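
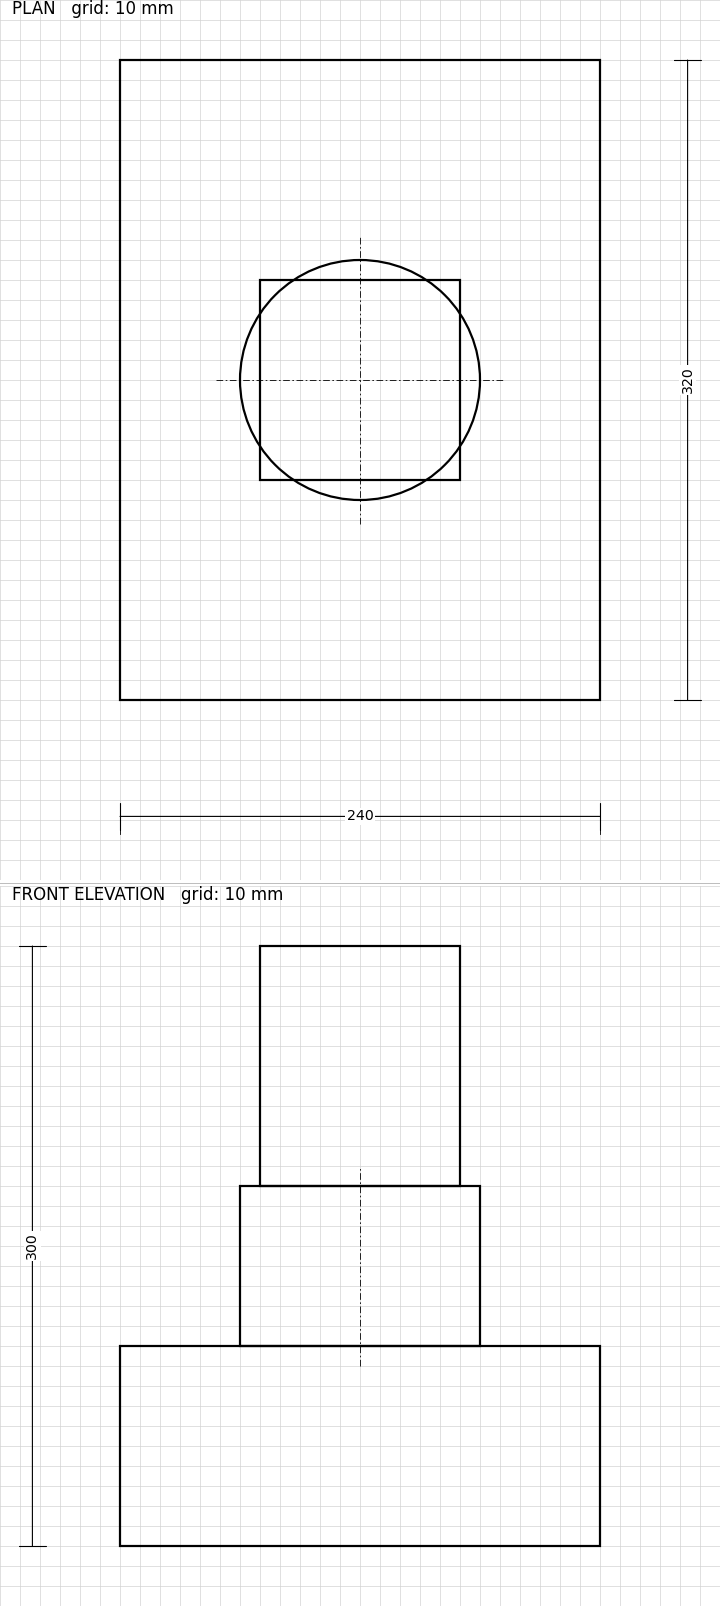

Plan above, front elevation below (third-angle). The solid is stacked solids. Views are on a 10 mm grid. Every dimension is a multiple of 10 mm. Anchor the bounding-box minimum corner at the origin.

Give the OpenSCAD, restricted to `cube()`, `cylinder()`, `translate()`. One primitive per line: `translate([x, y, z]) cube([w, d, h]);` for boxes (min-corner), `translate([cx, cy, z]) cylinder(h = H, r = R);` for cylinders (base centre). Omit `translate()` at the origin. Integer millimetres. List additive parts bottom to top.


cube([240, 320, 100]);
translate([120, 160, 100]) cylinder(h = 80, r = 60);
translate([70, 110, 180]) cube([100, 100, 120]);


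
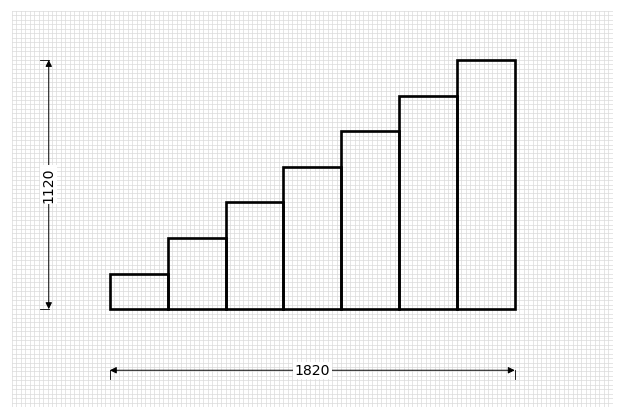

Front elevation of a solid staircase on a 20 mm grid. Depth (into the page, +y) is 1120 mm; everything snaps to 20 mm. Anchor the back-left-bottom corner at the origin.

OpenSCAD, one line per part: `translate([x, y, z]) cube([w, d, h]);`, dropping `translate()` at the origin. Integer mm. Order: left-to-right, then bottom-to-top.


cube([260, 1120, 160]);
translate([260, 0, 0]) cube([260, 1120, 320]);
translate([520, 0, 0]) cube([260, 1120, 480]);
translate([780, 0, 0]) cube([260, 1120, 640]);
translate([1040, 0, 0]) cube([260, 1120, 800]);
translate([1300, 0, 0]) cube([260, 1120, 960]);
translate([1560, 0, 0]) cube([260, 1120, 1120]);


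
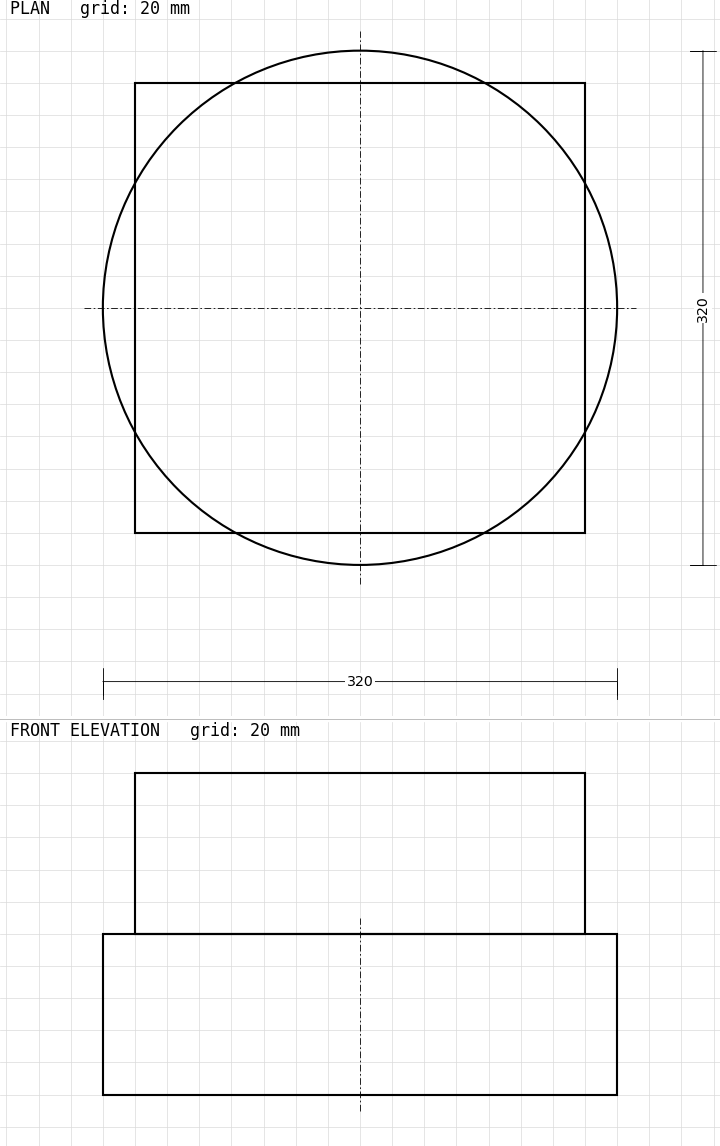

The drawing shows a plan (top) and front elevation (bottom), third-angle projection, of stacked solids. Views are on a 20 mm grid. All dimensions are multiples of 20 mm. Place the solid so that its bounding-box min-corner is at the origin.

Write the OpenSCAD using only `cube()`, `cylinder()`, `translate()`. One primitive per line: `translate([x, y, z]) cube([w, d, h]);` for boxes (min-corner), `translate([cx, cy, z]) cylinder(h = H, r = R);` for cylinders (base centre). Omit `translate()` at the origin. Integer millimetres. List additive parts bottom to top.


translate([160, 160, 0]) cylinder(h = 100, r = 160);
translate([20, 20, 100]) cube([280, 280, 100]);


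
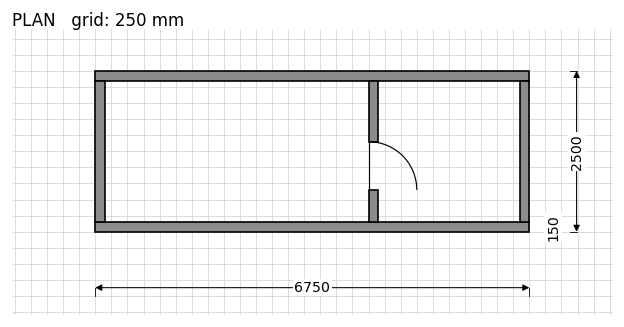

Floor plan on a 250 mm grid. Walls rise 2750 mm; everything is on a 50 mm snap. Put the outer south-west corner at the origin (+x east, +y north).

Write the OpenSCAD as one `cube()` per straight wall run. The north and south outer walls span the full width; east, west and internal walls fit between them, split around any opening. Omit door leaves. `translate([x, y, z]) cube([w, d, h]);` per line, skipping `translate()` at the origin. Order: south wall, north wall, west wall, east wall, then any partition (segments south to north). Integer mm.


cube([6750, 150, 2750]);
translate([0, 2350, 0]) cube([6750, 150, 2750]);
translate([0, 150, 0]) cube([150, 2200, 2750]);
translate([6600, 150, 0]) cube([150, 2200, 2750]);
translate([4250, 150, 0]) cube([150, 500, 2750]);
translate([4250, 1400, 0]) cube([150, 950, 2750]);


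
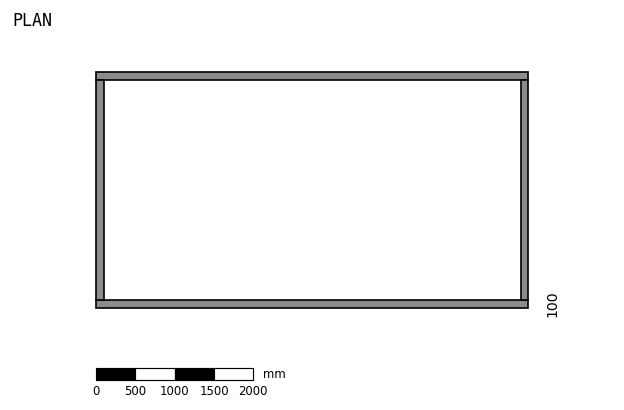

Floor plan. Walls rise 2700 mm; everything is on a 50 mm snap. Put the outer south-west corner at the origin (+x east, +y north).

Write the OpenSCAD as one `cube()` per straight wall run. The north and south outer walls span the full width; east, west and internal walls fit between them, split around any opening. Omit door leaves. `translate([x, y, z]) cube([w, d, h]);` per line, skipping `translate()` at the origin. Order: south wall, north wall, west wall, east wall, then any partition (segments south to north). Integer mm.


cube([5500, 100, 2700]);
translate([0, 2900, 0]) cube([5500, 100, 2700]);
translate([0, 100, 0]) cube([100, 2800, 2700]);
translate([5400, 100, 0]) cube([100, 2800, 2700]);


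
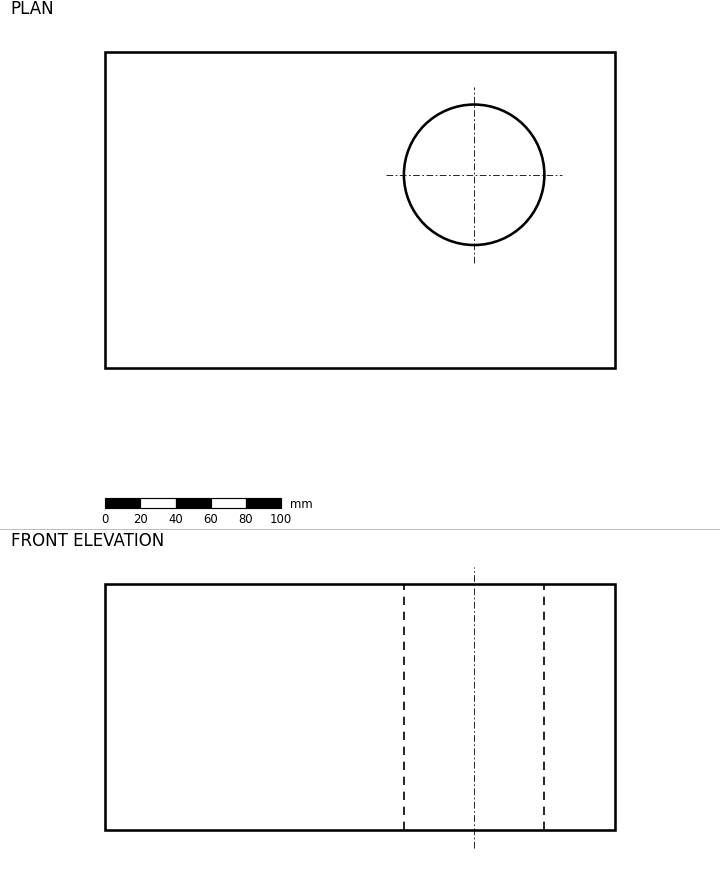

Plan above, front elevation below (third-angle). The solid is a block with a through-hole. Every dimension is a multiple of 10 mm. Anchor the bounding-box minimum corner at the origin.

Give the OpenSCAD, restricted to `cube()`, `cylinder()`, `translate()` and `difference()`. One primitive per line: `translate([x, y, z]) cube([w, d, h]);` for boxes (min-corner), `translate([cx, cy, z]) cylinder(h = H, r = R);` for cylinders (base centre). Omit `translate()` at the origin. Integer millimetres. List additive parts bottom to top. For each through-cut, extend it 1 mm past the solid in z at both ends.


difference() {
  cube([290, 180, 140]);
  translate([210, 110, -1]) cylinder(h = 142, r = 40);
}


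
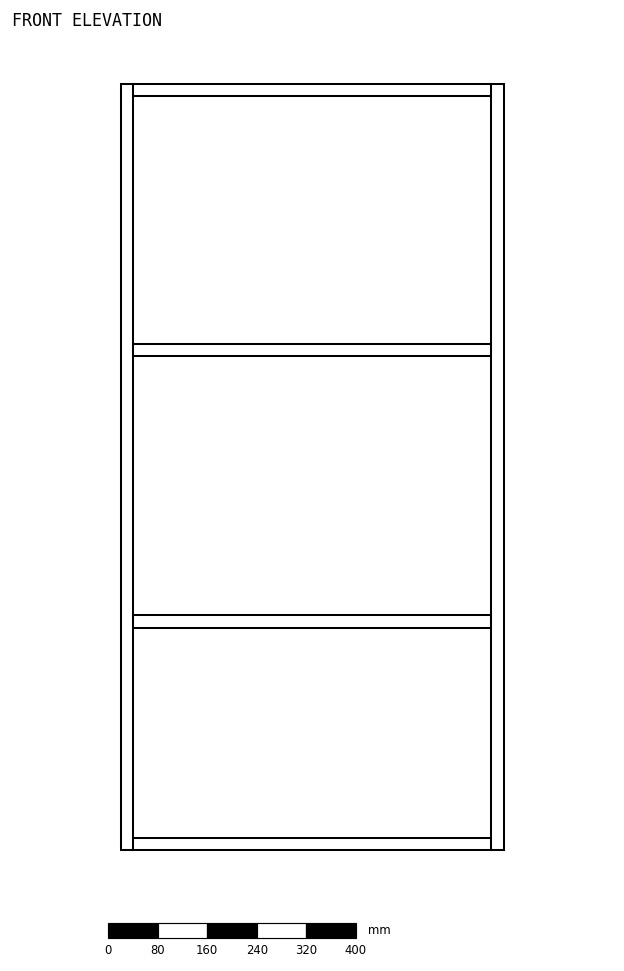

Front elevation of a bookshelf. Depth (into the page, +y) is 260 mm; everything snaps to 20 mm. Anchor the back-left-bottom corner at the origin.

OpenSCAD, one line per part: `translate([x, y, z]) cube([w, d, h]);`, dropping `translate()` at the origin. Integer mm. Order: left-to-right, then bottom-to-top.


cube([20, 260, 1240]);
translate([20, 0, 0]) cube([580, 260, 20]);
translate([20, 0, 360]) cube([580, 260, 20]);
translate([20, 0, 800]) cube([580, 260, 20]);
translate([20, 0, 1220]) cube([580, 260, 20]);
translate([600, 0, 0]) cube([20, 260, 1240]);


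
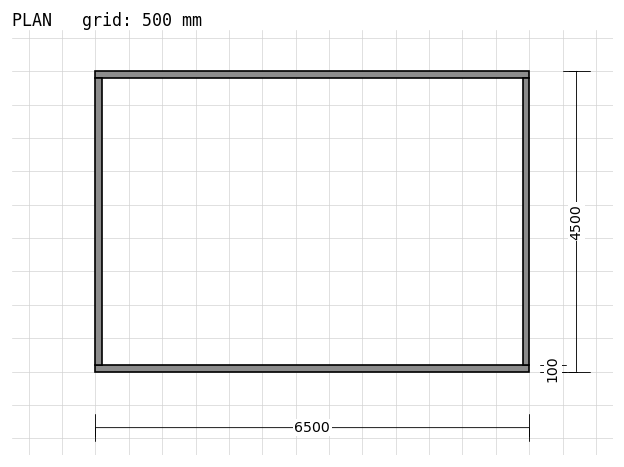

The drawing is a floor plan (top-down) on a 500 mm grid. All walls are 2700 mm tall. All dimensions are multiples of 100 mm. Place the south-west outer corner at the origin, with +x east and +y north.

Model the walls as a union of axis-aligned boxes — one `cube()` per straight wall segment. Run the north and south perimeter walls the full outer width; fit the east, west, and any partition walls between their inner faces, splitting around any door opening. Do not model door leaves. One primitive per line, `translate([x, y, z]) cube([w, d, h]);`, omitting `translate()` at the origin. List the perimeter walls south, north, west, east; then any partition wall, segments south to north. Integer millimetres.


cube([6500, 100, 2700]);
translate([0, 4400, 0]) cube([6500, 100, 2700]);
translate([0, 100, 0]) cube([100, 4300, 2700]);
translate([6400, 100, 0]) cube([100, 4300, 2700]);


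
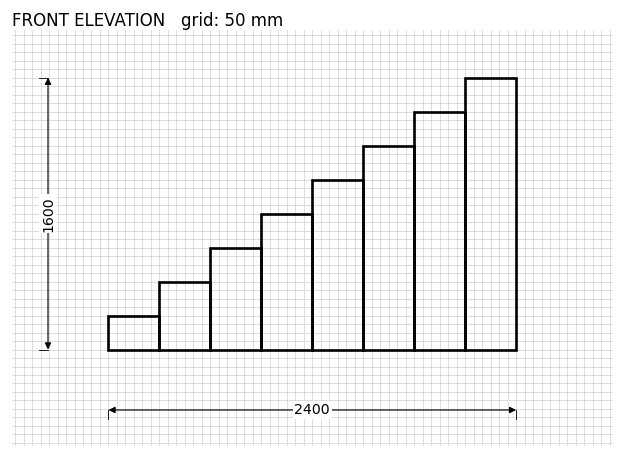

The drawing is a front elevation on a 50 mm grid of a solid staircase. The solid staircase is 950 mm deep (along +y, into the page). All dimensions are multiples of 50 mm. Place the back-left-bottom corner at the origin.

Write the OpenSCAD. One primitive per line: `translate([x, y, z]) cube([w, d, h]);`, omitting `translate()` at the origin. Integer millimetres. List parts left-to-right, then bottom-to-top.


cube([300, 950, 200]);
translate([300, 0, 0]) cube([300, 950, 400]);
translate([600, 0, 0]) cube([300, 950, 600]);
translate([900, 0, 0]) cube([300, 950, 800]);
translate([1200, 0, 0]) cube([300, 950, 1000]);
translate([1500, 0, 0]) cube([300, 950, 1200]);
translate([1800, 0, 0]) cube([300, 950, 1400]);
translate([2100, 0, 0]) cube([300, 950, 1600]);


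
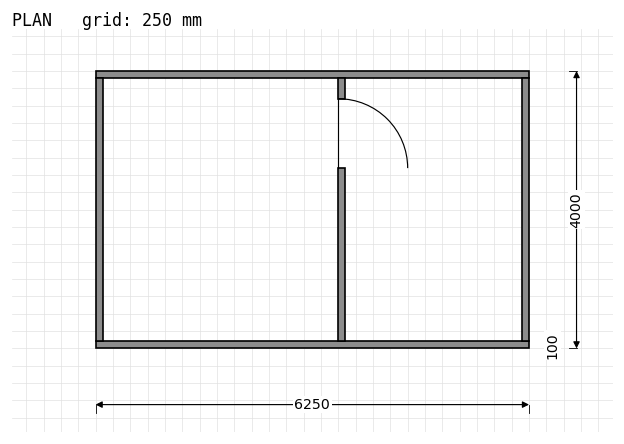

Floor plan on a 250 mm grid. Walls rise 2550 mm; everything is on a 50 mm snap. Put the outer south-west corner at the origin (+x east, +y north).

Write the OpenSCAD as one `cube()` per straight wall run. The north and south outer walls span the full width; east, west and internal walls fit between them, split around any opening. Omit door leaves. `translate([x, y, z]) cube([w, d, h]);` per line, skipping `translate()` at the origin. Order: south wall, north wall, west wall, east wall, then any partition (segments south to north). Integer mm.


cube([6250, 100, 2550]);
translate([0, 3900, 0]) cube([6250, 100, 2550]);
translate([0, 100, 0]) cube([100, 3800, 2550]);
translate([6150, 100, 0]) cube([100, 3800, 2550]);
translate([3500, 100, 0]) cube([100, 2500, 2550]);
translate([3500, 3600, 0]) cube([100, 300, 2550]);


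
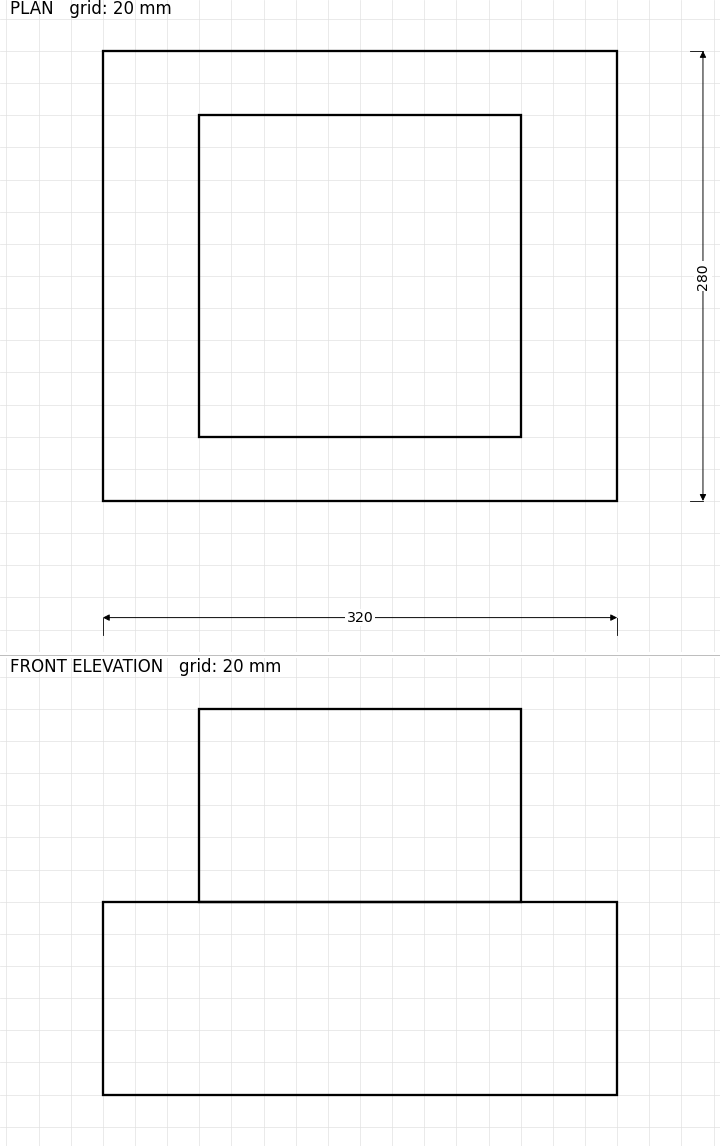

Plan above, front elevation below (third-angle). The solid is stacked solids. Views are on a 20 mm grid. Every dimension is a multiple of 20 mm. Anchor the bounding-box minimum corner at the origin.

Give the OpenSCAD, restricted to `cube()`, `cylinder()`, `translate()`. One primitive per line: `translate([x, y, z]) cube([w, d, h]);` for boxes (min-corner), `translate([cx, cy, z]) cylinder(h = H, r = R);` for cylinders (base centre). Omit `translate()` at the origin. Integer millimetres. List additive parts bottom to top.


cube([320, 280, 120]);
translate([60, 40, 120]) cube([200, 200, 120]);


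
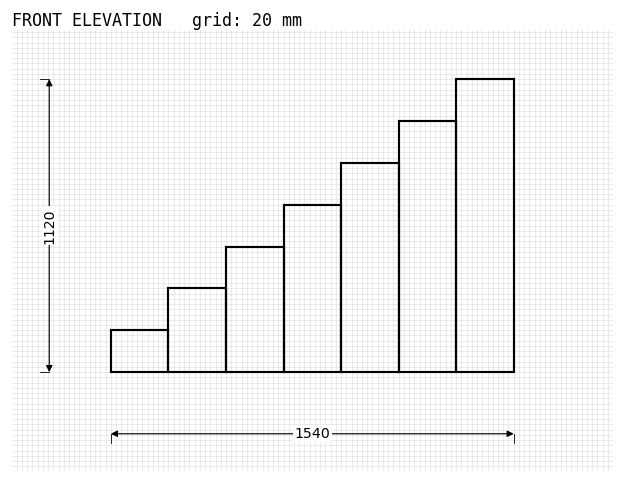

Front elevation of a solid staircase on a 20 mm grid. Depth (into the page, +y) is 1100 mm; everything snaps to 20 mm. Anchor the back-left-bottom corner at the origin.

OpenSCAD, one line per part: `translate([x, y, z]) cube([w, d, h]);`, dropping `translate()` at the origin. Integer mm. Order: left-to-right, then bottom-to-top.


cube([220, 1100, 160]);
translate([220, 0, 0]) cube([220, 1100, 320]);
translate([440, 0, 0]) cube([220, 1100, 480]);
translate([660, 0, 0]) cube([220, 1100, 640]);
translate([880, 0, 0]) cube([220, 1100, 800]);
translate([1100, 0, 0]) cube([220, 1100, 960]);
translate([1320, 0, 0]) cube([220, 1100, 1120]);


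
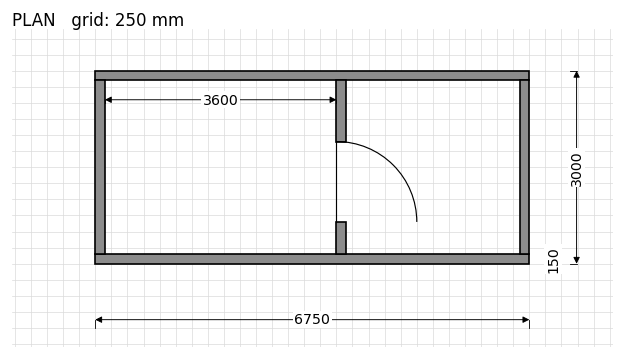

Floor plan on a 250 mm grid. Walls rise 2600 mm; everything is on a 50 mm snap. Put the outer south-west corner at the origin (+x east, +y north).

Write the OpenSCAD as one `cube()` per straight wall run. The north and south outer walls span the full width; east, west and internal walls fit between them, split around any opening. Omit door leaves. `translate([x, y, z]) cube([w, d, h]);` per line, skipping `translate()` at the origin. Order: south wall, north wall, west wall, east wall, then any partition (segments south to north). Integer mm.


cube([6750, 150, 2600]);
translate([0, 2850, 0]) cube([6750, 150, 2600]);
translate([0, 150, 0]) cube([150, 2700, 2600]);
translate([6600, 150, 0]) cube([150, 2700, 2600]);
translate([3750, 150, 0]) cube([150, 500, 2600]);
translate([3750, 1900, 0]) cube([150, 950, 2600]);


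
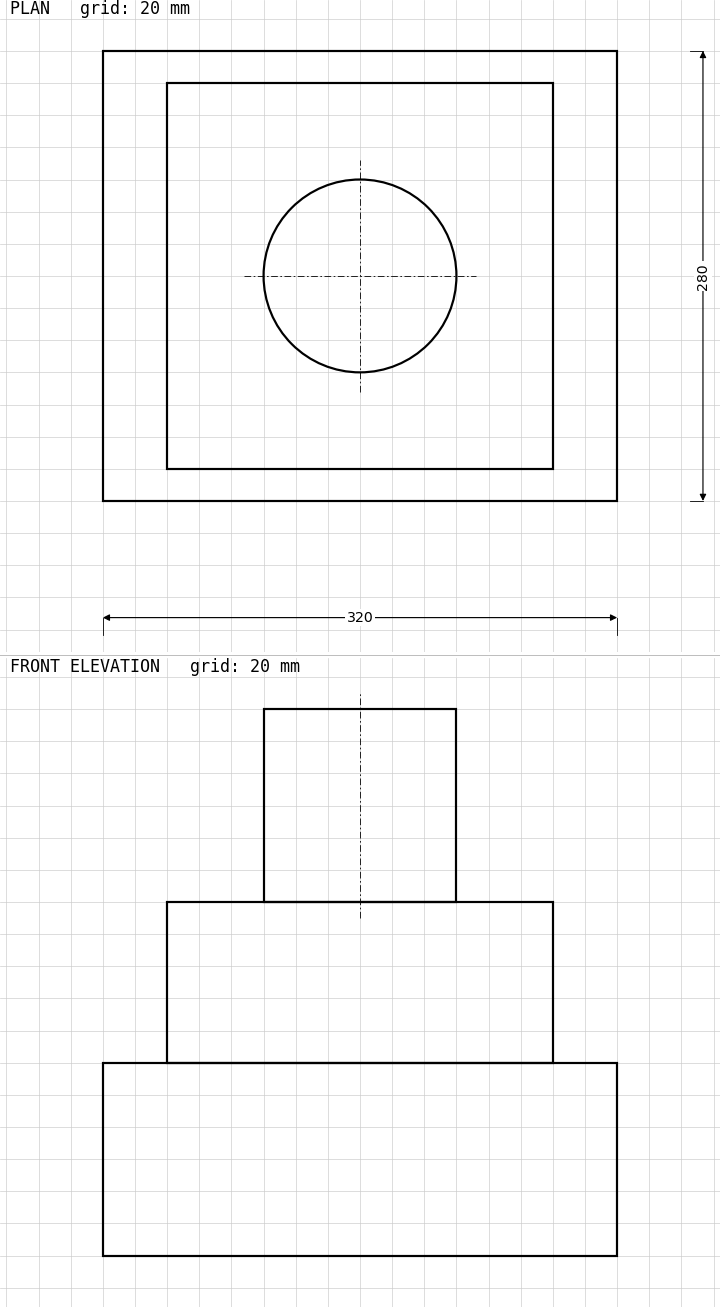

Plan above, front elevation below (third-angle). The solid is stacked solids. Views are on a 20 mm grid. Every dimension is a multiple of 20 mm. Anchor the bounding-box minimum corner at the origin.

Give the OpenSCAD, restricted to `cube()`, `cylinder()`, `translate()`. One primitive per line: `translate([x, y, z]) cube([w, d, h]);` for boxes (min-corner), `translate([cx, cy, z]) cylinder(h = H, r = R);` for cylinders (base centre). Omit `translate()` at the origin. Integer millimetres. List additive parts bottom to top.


cube([320, 280, 120]);
translate([40, 20, 120]) cube([240, 240, 100]);
translate([160, 140, 220]) cylinder(h = 120, r = 60);


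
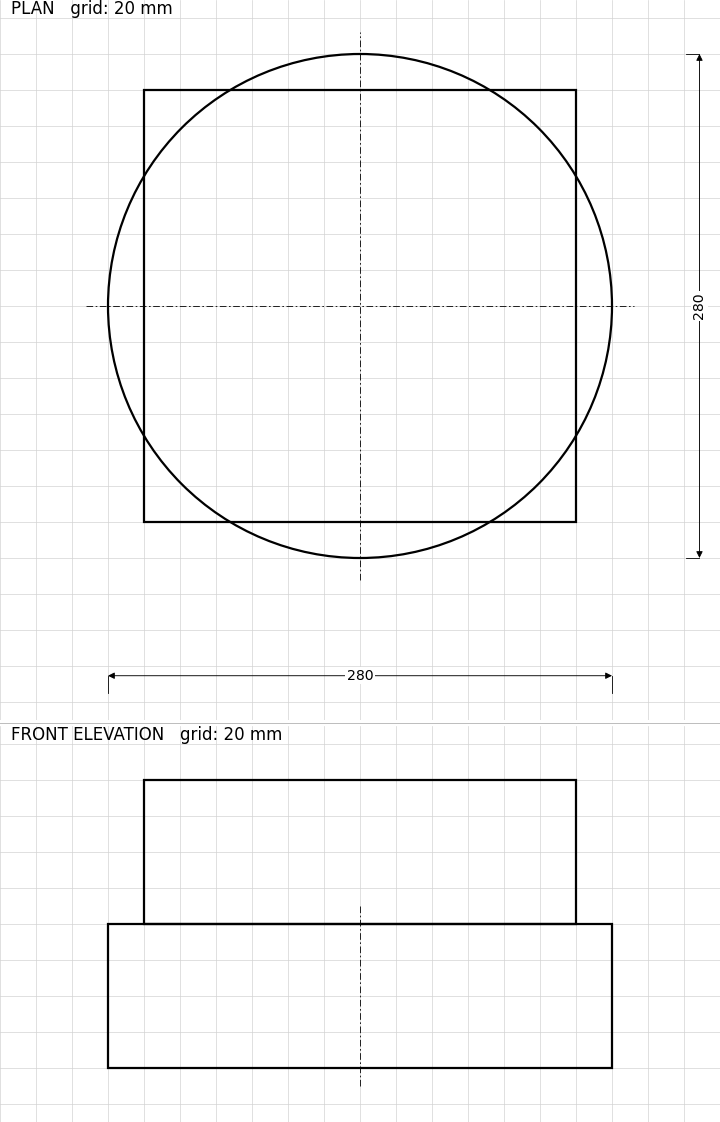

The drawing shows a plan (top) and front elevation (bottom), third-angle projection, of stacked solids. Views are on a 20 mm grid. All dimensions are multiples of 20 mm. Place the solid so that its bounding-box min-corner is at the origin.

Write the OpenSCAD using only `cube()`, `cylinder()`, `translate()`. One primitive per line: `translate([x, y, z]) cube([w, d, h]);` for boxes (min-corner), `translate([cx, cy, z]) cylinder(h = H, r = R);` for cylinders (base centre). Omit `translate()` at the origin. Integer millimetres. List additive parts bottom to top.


translate([140, 140, 0]) cylinder(h = 80, r = 140);
translate([20, 20, 80]) cube([240, 240, 80]);


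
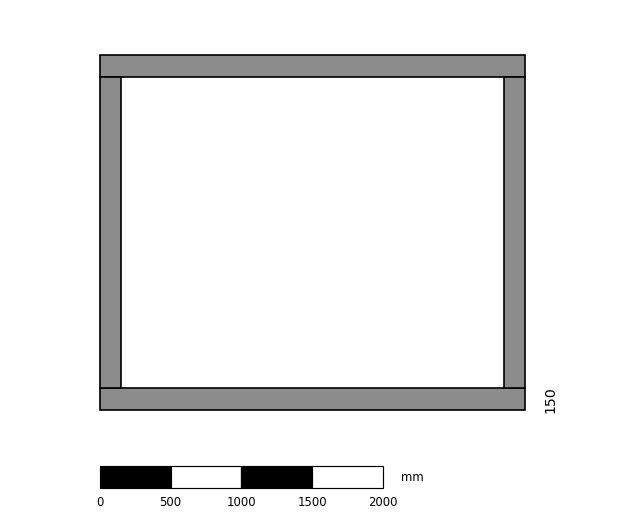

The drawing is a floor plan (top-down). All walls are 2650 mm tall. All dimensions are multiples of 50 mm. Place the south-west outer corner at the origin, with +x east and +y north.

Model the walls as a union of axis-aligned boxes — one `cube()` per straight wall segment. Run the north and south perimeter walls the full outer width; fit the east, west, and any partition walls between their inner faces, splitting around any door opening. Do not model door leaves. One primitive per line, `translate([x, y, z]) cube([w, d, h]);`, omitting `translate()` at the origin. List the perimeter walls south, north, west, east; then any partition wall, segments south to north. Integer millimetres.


cube([3000, 150, 2650]);
translate([0, 2350, 0]) cube([3000, 150, 2650]);
translate([0, 150, 0]) cube([150, 2200, 2650]);
translate([2850, 150, 0]) cube([150, 2200, 2650]);


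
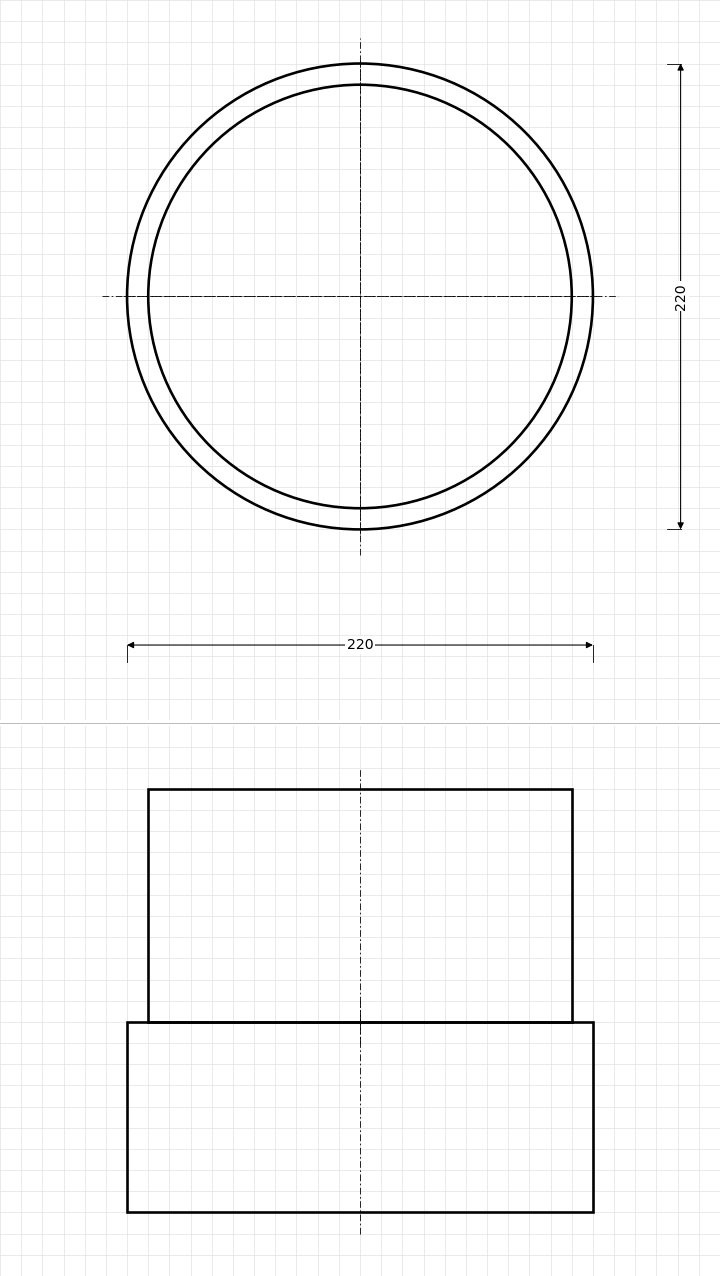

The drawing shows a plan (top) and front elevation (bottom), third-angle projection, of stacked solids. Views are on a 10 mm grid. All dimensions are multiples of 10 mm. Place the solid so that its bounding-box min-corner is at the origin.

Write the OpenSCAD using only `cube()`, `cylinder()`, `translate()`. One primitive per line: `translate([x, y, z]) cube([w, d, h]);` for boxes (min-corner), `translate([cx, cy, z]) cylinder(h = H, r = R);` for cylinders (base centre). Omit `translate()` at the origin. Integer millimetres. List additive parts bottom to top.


translate([110, 110, 0]) cylinder(h = 90, r = 110);
translate([110, 110, 90]) cylinder(h = 110, r = 100);


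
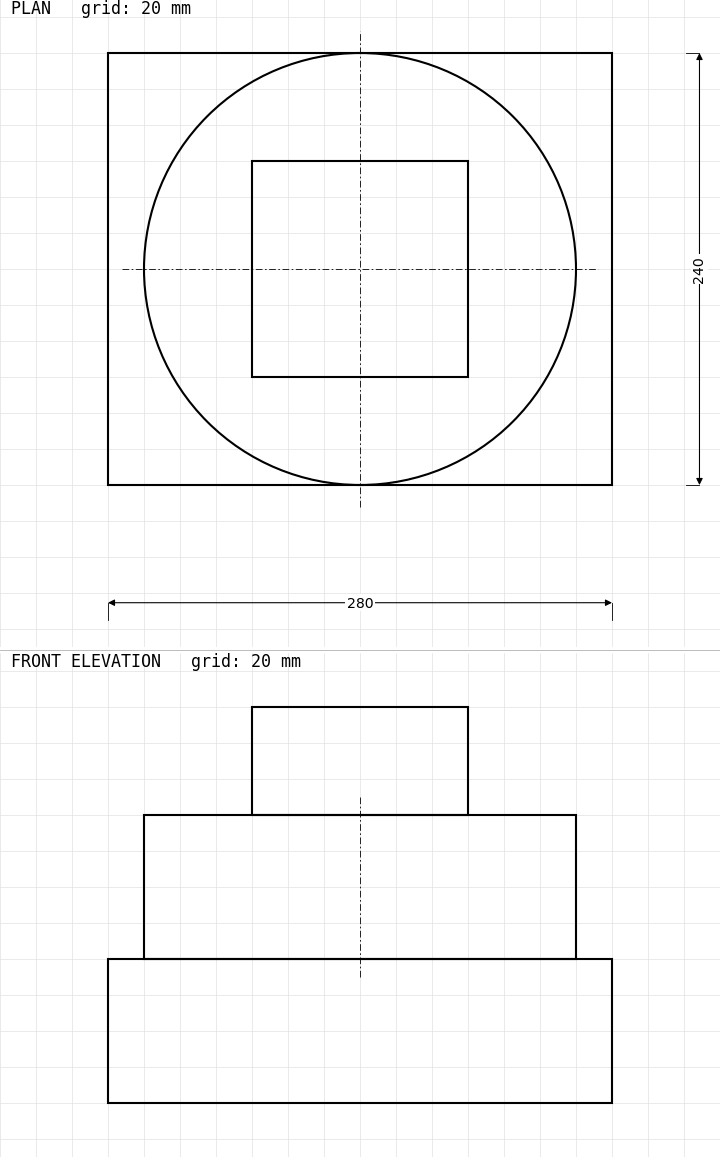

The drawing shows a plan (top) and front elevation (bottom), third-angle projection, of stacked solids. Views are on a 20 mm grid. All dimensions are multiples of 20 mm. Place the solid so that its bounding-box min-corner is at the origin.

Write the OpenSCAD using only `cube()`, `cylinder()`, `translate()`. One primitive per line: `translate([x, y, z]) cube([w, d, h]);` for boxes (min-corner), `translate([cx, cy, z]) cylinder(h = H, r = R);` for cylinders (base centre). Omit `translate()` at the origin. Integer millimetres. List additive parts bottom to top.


cube([280, 240, 80]);
translate([140, 120, 80]) cylinder(h = 80, r = 120);
translate([80, 60, 160]) cube([120, 120, 60]);


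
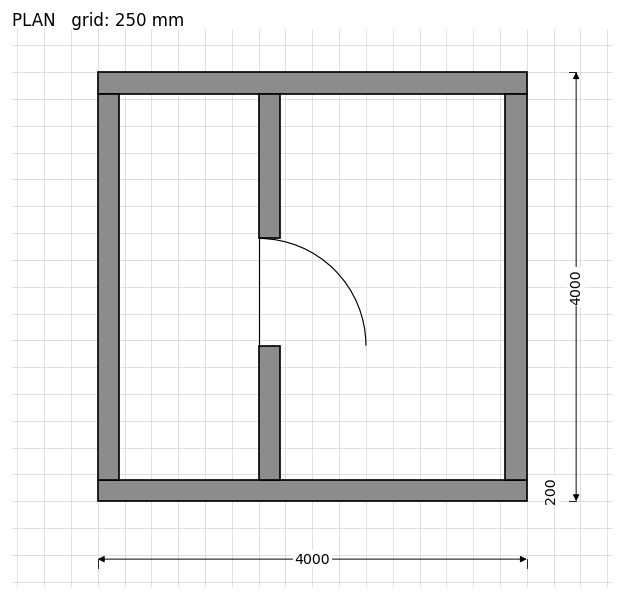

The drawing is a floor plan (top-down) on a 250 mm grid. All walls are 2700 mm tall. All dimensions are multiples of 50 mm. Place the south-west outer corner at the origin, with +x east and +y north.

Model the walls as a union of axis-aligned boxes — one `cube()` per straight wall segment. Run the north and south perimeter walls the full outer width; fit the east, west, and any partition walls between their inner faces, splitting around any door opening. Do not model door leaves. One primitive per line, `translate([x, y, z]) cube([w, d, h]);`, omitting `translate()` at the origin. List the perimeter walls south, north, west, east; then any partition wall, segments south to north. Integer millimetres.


cube([4000, 200, 2700]);
translate([0, 3800, 0]) cube([4000, 200, 2700]);
translate([0, 200, 0]) cube([200, 3600, 2700]);
translate([3800, 200, 0]) cube([200, 3600, 2700]);
translate([1500, 200, 0]) cube([200, 1250, 2700]);
translate([1500, 2450, 0]) cube([200, 1350, 2700]);


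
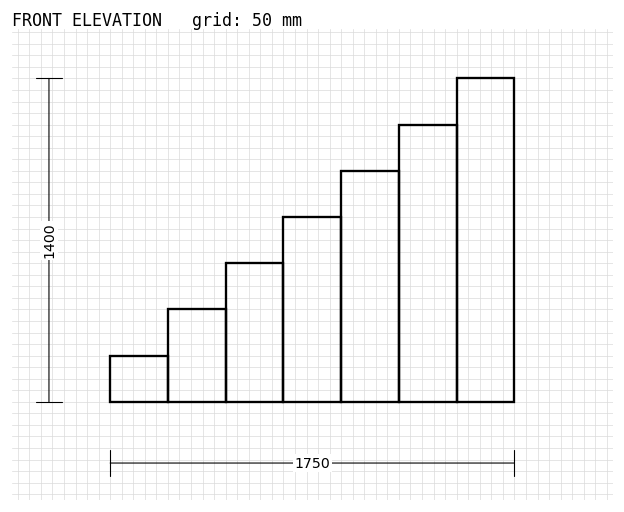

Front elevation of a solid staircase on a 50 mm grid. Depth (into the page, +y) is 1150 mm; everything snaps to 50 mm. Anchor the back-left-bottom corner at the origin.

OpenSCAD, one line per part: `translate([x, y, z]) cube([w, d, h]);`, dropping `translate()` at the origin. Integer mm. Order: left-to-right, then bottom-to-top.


cube([250, 1150, 200]);
translate([250, 0, 0]) cube([250, 1150, 400]);
translate([500, 0, 0]) cube([250, 1150, 600]);
translate([750, 0, 0]) cube([250, 1150, 800]);
translate([1000, 0, 0]) cube([250, 1150, 1000]);
translate([1250, 0, 0]) cube([250, 1150, 1200]);
translate([1500, 0, 0]) cube([250, 1150, 1400]);


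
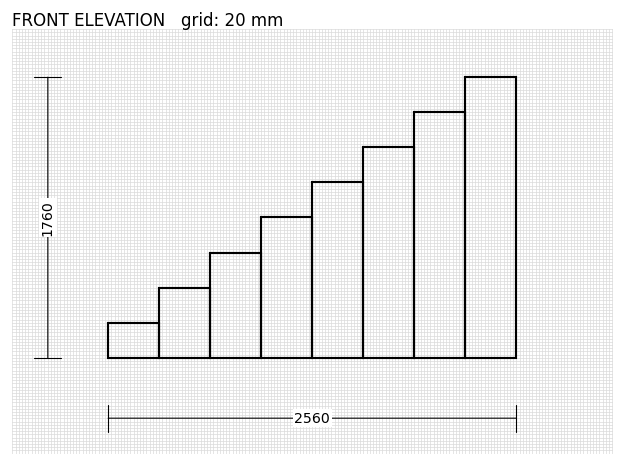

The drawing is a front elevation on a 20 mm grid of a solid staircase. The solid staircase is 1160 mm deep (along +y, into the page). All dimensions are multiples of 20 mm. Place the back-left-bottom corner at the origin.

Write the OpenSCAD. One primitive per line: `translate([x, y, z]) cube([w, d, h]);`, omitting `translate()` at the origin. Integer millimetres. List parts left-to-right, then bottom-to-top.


cube([320, 1160, 220]);
translate([320, 0, 0]) cube([320, 1160, 440]);
translate([640, 0, 0]) cube([320, 1160, 660]);
translate([960, 0, 0]) cube([320, 1160, 880]);
translate([1280, 0, 0]) cube([320, 1160, 1100]);
translate([1600, 0, 0]) cube([320, 1160, 1320]);
translate([1920, 0, 0]) cube([320, 1160, 1540]);
translate([2240, 0, 0]) cube([320, 1160, 1760]);


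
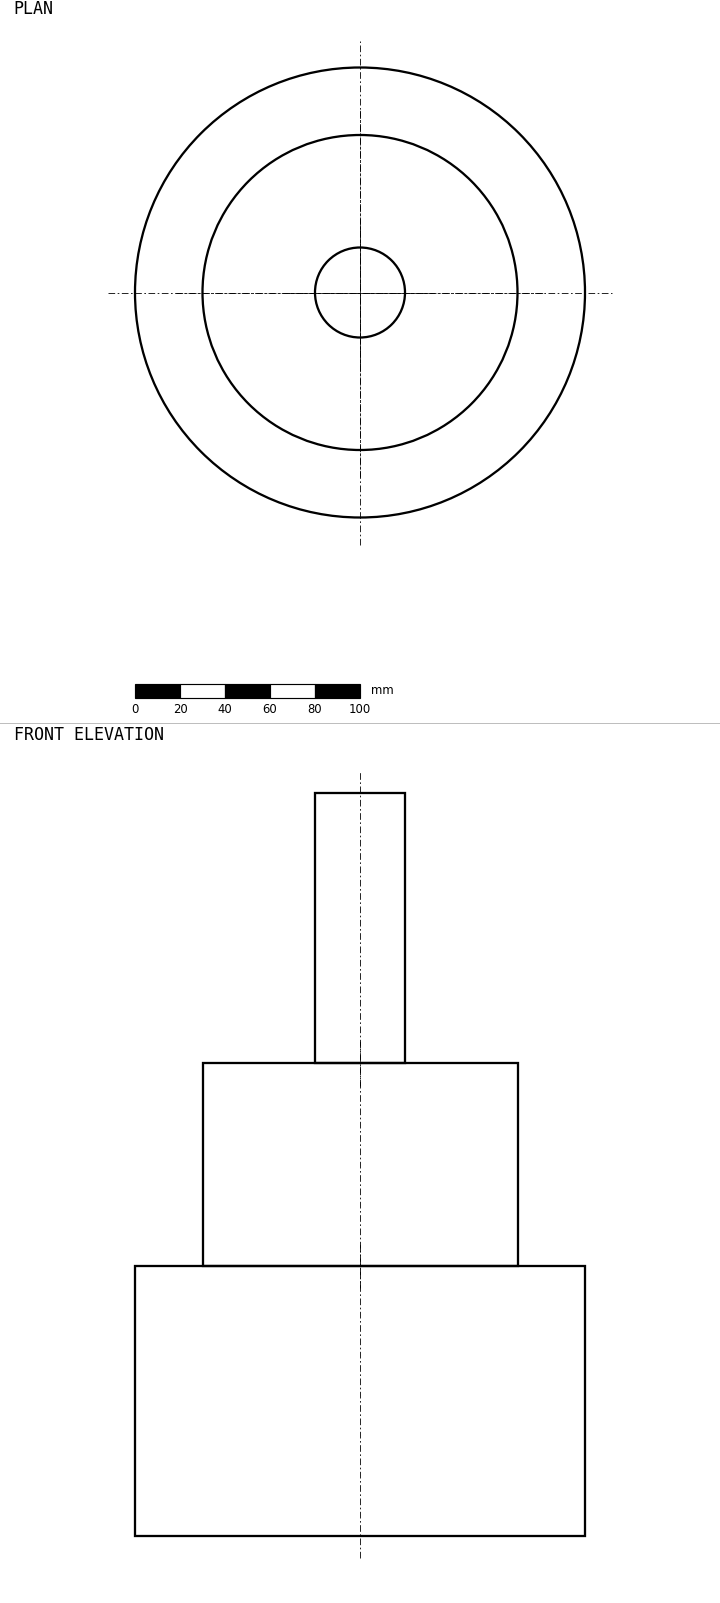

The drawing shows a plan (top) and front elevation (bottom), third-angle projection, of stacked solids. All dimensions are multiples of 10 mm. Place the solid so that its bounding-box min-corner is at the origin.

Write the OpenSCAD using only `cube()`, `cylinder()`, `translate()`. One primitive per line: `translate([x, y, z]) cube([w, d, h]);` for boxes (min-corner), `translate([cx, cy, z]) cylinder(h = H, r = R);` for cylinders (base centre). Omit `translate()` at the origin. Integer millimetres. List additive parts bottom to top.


translate([100, 100, 0]) cylinder(h = 120, r = 100);
translate([100, 100, 120]) cylinder(h = 90, r = 70);
translate([100, 100, 210]) cylinder(h = 120, r = 20);


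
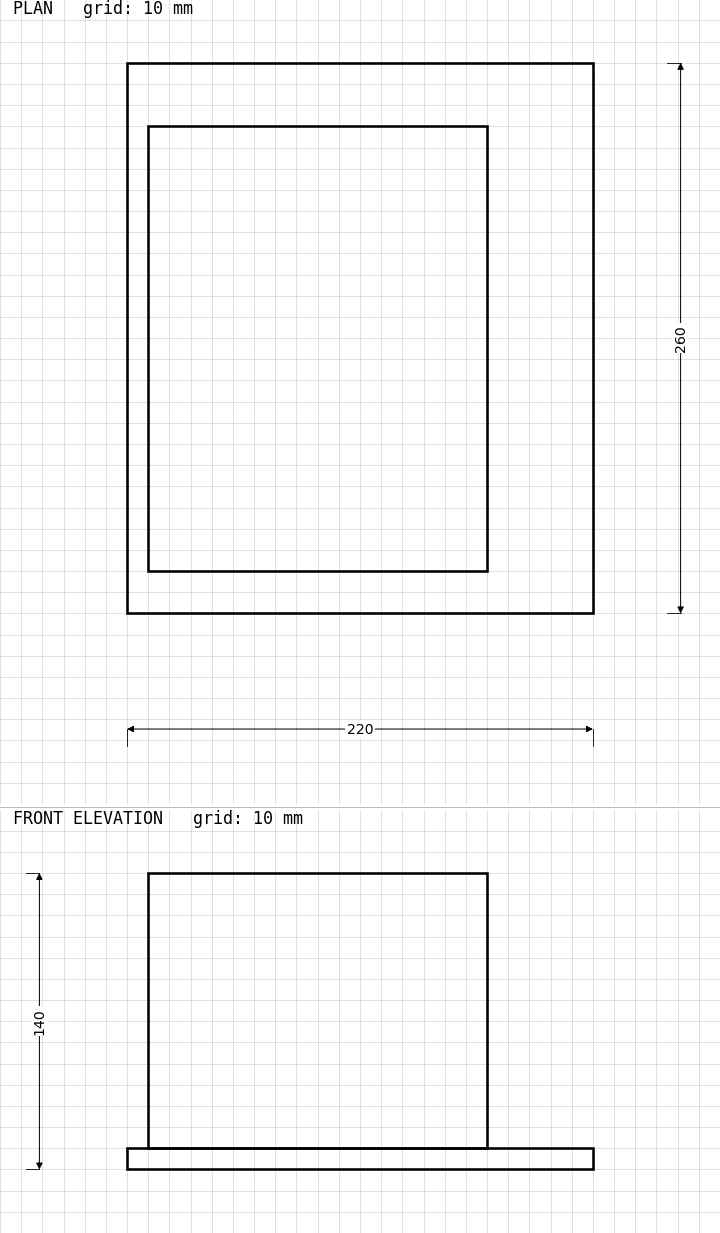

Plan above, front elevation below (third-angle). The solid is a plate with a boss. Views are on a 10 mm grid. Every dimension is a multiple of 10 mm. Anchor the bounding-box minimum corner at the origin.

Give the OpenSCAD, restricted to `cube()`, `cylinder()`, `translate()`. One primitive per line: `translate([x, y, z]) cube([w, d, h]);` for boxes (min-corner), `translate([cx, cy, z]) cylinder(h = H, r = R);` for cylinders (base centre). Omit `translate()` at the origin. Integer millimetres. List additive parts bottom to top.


cube([220, 260, 10]);
translate([10, 20, 10]) cube([160, 210, 130]);


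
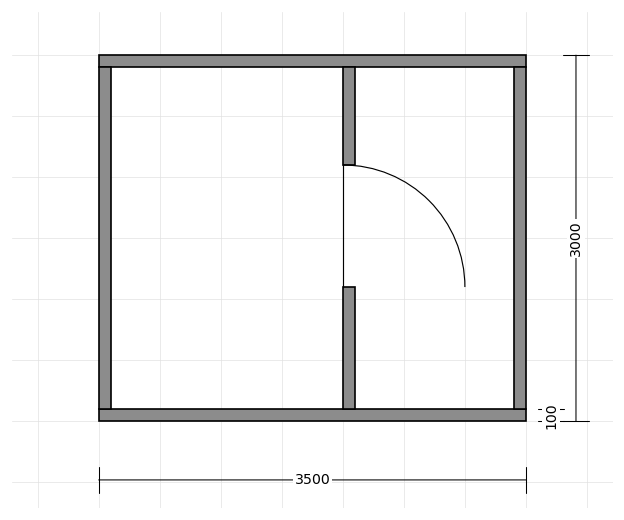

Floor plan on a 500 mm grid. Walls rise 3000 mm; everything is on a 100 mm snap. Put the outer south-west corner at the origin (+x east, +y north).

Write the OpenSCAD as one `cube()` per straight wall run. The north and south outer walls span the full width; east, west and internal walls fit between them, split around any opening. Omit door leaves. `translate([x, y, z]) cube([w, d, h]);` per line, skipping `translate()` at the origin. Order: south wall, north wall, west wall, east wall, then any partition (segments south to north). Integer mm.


cube([3500, 100, 3000]);
translate([0, 2900, 0]) cube([3500, 100, 3000]);
translate([0, 100, 0]) cube([100, 2800, 3000]);
translate([3400, 100, 0]) cube([100, 2800, 3000]);
translate([2000, 100, 0]) cube([100, 1000, 3000]);
translate([2000, 2100, 0]) cube([100, 800, 3000]);


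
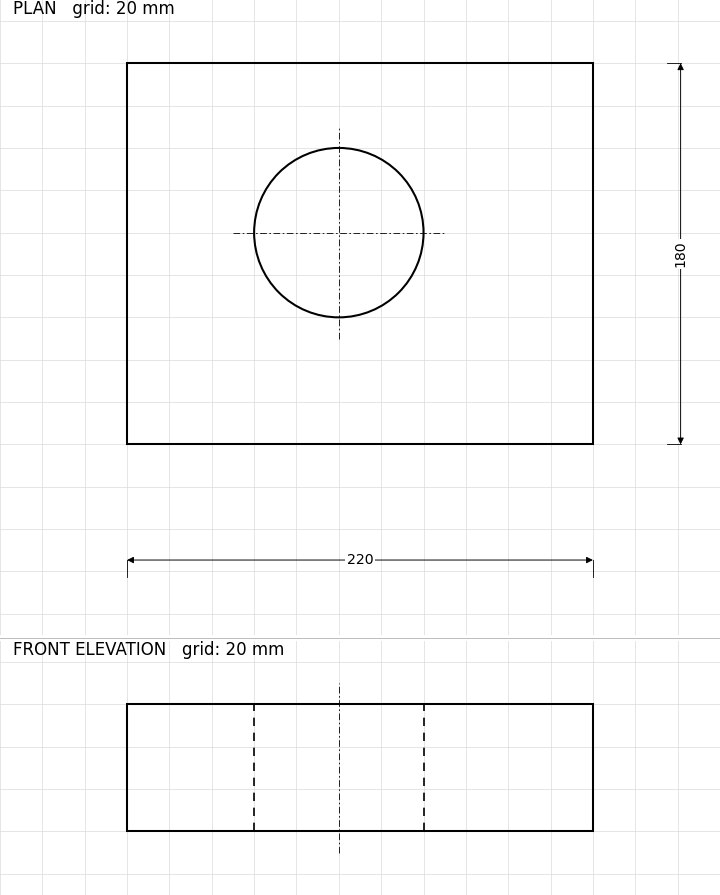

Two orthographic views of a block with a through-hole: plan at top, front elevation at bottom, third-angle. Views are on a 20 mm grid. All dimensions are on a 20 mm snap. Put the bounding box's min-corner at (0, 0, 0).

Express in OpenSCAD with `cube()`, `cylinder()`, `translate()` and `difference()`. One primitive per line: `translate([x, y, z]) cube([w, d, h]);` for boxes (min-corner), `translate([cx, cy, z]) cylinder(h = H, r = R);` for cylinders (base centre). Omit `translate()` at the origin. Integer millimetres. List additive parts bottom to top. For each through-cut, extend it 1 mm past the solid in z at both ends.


difference() {
  cube([220, 180, 60]);
  translate([100, 100, -1]) cylinder(h = 62, r = 40);
}


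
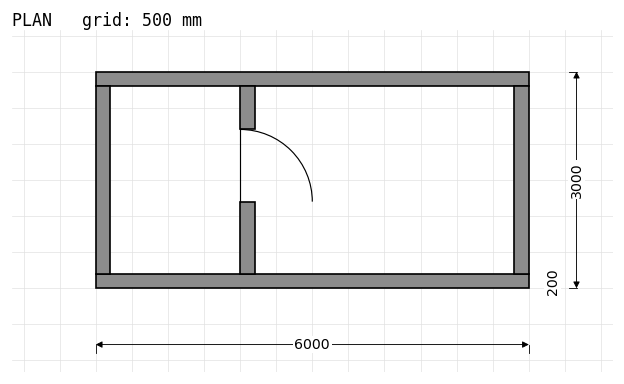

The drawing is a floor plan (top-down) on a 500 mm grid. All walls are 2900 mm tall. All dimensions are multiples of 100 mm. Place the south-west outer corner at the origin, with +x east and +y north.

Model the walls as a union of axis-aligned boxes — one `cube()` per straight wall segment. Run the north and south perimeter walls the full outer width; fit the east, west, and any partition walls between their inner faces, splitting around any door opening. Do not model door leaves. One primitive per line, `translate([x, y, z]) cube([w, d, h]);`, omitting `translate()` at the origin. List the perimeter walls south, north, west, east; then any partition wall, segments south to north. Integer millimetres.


cube([6000, 200, 2900]);
translate([0, 2800, 0]) cube([6000, 200, 2900]);
translate([0, 200, 0]) cube([200, 2600, 2900]);
translate([5800, 200, 0]) cube([200, 2600, 2900]);
translate([2000, 200, 0]) cube([200, 1000, 2900]);
translate([2000, 2200, 0]) cube([200, 600, 2900]);


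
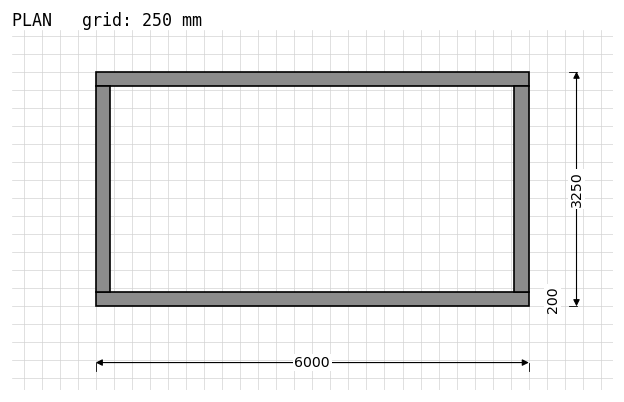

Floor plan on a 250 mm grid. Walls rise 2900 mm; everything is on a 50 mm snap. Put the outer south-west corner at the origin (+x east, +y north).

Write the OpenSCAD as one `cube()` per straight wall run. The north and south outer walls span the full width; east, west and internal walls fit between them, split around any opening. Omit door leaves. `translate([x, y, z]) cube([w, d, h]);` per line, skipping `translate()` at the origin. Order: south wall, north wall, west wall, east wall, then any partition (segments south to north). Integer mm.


cube([6000, 200, 2900]);
translate([0, 3050, 0]) cube([6000, 200, 2900]);
translate([0, 200, 0]) cube([200, 2850, 2900]);
translate([5800, 200, 0]) cube([200, 2850, 2900]);


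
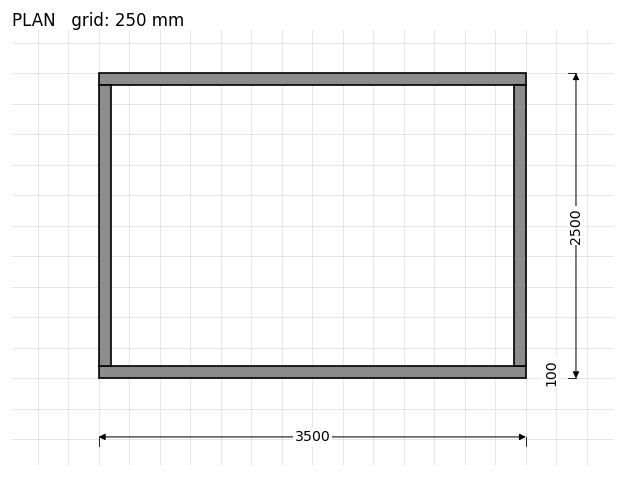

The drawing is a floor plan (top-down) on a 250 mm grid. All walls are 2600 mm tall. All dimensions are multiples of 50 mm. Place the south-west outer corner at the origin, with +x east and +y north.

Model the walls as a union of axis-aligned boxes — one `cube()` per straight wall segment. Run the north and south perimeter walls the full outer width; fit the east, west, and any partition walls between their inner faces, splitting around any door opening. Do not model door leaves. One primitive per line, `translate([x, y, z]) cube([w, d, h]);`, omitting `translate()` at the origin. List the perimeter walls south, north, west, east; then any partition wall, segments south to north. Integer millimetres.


cube([3500, 100, 2600]);
translate([0, 2400, 0]) cube([3500, 100, 2600]);
translate([0, 100, 0]) cube([100, 2300, 2600]);
translate([3400, 100, 0]) cube([100, 2300, 2600]);


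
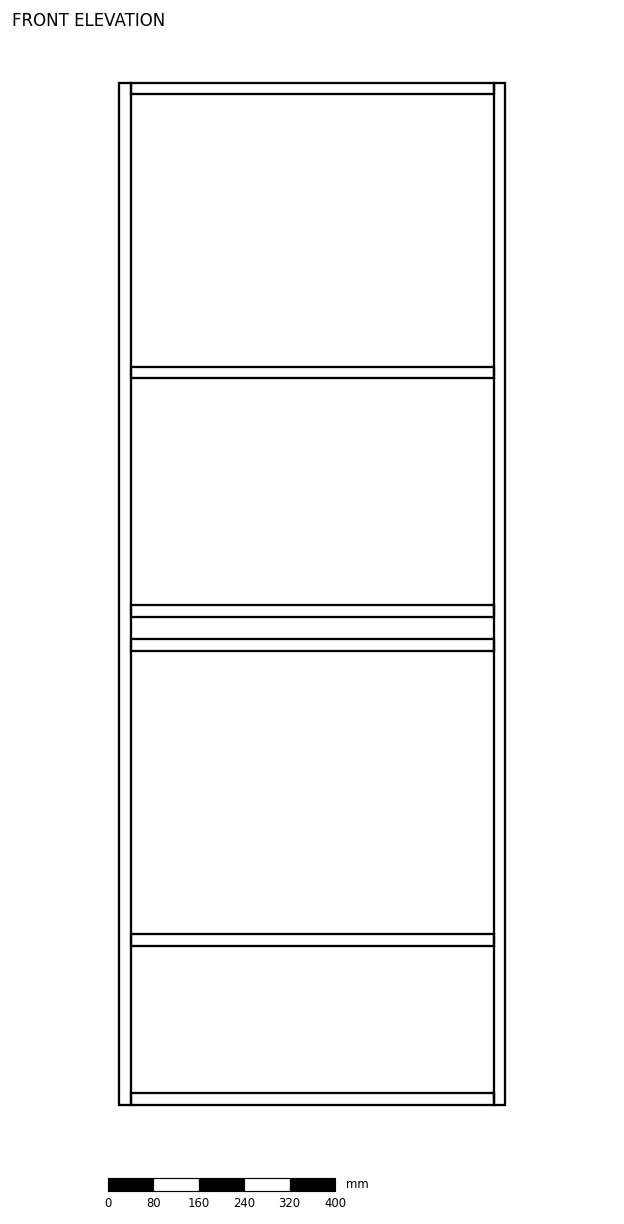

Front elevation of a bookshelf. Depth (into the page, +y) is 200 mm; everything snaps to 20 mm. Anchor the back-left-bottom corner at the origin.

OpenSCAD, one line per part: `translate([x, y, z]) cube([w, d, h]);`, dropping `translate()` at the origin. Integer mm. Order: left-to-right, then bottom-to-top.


cube([20, 200, 1800]);
translate([20, 0, 0]) cube([640, 200, 20]);
translate([20, 0, 280]) cube([640, 200, 20]);
translate([20, 0, 800]) cube([640, 200, 20]);
translate([20, 0, 860]) cube([640, 200, 20]);
translate([20, 0, 1280]) cube([640, 200, 20]);
translate([20, 0, 1780]) cube([640, 200, 20]);
translate([660, 0, 0]) cube([20, 200, 1800]);


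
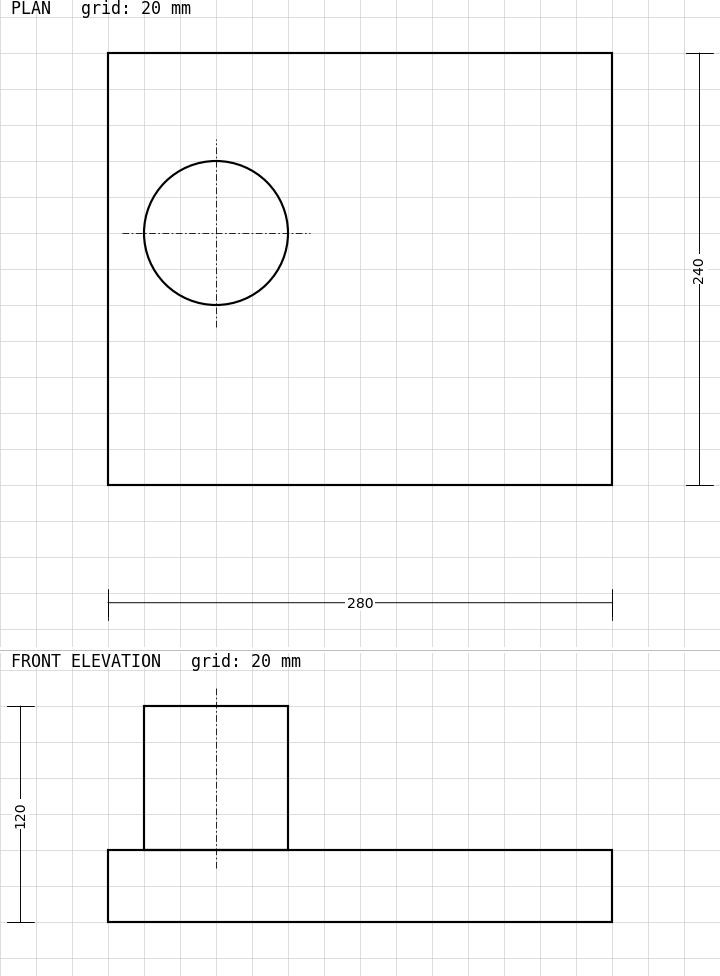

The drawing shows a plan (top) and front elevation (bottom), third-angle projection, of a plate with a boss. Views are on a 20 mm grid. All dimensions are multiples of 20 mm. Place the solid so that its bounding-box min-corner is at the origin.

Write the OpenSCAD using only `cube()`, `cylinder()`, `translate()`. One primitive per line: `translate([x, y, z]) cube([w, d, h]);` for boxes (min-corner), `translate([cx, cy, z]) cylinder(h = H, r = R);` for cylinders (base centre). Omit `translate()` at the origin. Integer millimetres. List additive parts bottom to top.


cube([280, 240, 40]);
translate([60, 140, 40]) cylinder(h = 80, r = 40);


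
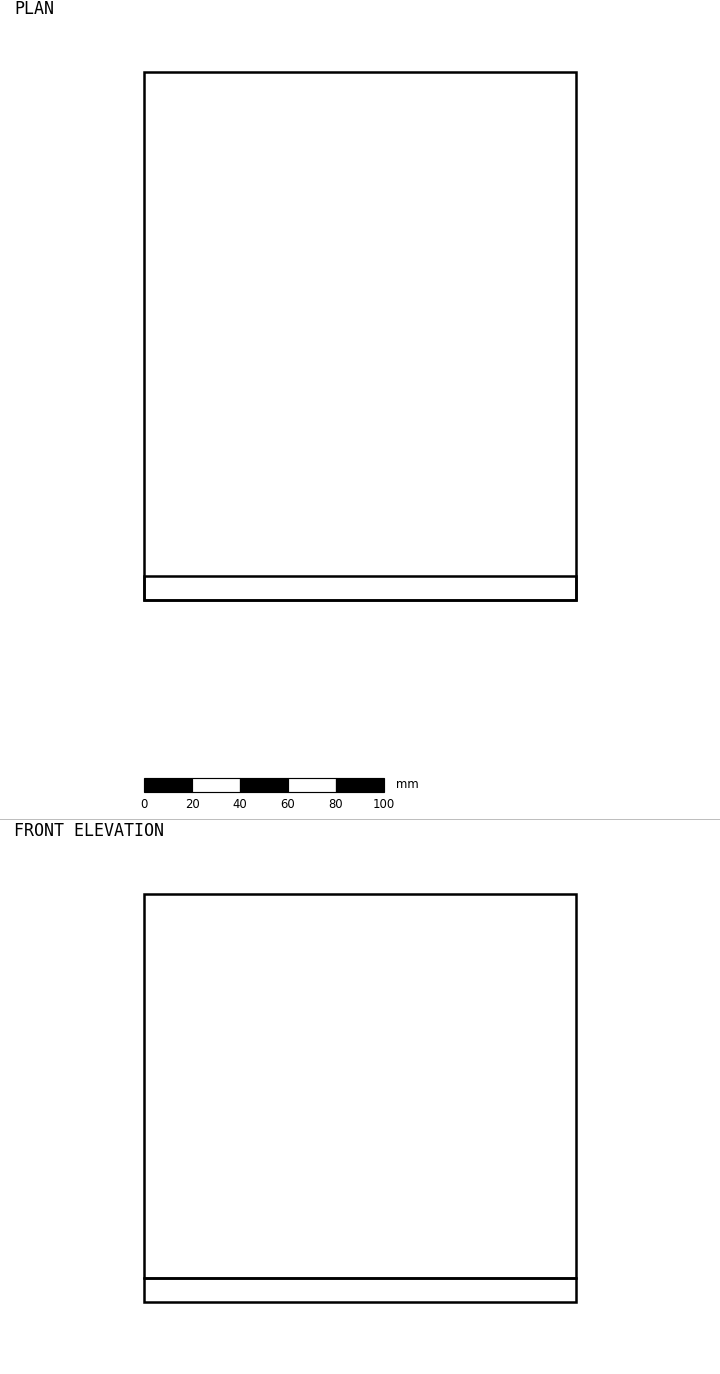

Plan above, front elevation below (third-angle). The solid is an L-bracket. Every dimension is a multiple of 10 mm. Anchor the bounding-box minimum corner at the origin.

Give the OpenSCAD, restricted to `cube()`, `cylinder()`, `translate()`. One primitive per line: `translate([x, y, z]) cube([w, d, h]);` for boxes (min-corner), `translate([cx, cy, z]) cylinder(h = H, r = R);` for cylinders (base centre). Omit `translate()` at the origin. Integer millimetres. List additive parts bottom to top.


cube([180, 220, 10]);
translate([0, 0, 10]) cube([180, 10, 160]);


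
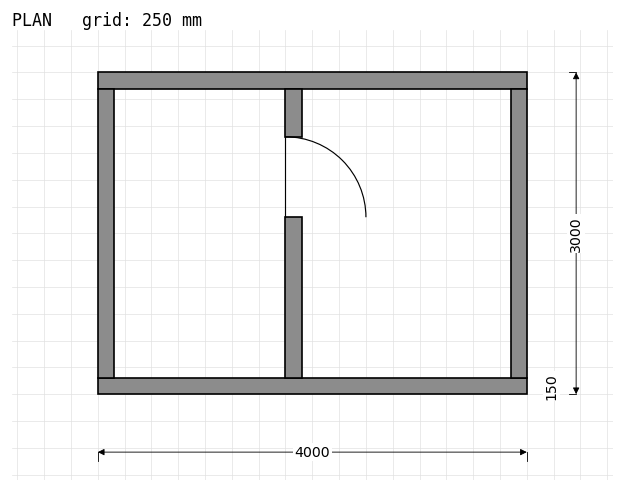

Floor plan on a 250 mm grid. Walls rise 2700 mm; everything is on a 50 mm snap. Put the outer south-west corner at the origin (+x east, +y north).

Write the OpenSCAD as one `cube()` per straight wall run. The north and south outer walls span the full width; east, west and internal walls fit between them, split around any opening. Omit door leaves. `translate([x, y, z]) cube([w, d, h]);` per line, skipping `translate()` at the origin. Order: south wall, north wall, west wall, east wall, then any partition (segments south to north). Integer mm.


cube([4000, 150, 2700]);
translate([0, 2850, 0]) cube([4000, 150, 2700]);
translate([0, 150, 0]) cube([150, 2700, 2700]);
translate([3850, 150, 0]) cube([150, 2700, 2700]);
translate([1750, 150, 0]) cube([150, 1500, 2700]);
translate([1750, 2400, 0]) cube([150, 450, 2700]);


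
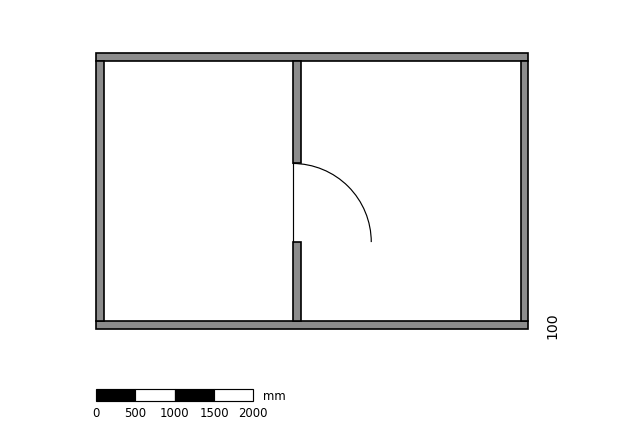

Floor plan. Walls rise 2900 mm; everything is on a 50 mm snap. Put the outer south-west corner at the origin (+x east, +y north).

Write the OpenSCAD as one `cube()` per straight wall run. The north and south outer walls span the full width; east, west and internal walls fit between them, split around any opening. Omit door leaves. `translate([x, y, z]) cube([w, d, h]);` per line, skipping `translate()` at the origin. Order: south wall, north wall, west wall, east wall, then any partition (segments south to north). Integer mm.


cube([5500, 100, 2900]);
translate([0, 3400, 0]) cube([5500, 100, 2900]);
translate([0, 100, 0]) cube([100, 3300, 2900]);
translate([5400, 100, 0]) cube([100, 3300, 2900]);
translate([2500, 100, 0]) cube([100, 1000, 2900]);
translate([2500, 2100, 0]) cube([100, 1300, 2900]);


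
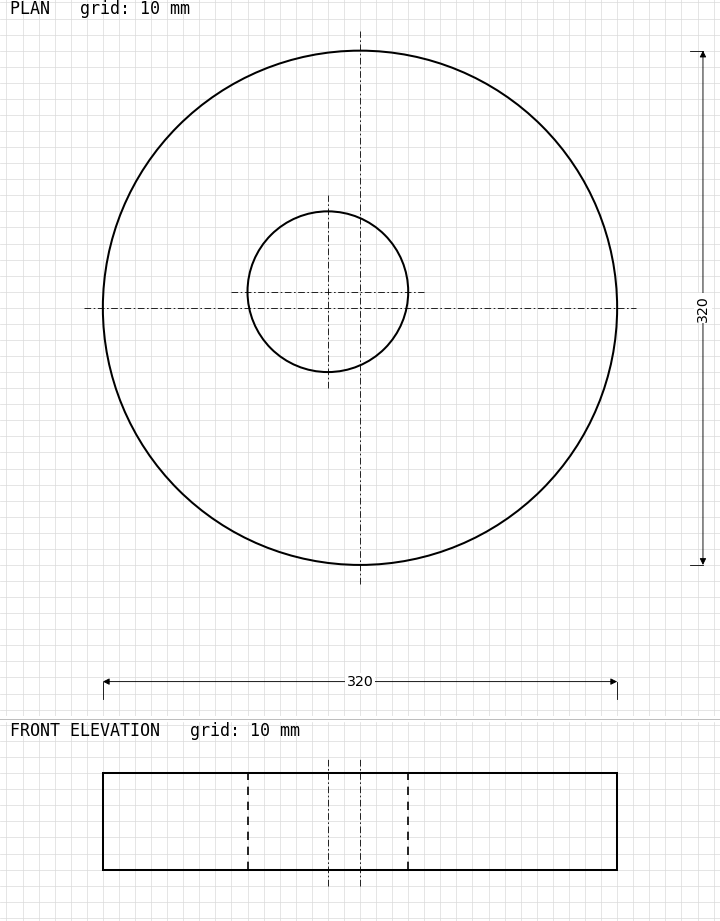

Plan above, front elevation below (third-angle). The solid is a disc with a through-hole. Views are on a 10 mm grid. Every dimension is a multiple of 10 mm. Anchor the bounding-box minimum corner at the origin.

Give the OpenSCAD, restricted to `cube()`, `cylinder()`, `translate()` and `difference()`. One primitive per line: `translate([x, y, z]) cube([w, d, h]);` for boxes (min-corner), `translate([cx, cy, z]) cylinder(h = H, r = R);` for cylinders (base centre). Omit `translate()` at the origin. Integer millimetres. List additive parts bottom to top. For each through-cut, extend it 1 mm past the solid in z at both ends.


difference() {
  translate([160, 160, 0]) cylinder(h = 60, r = 160);
  translate([140, 170, -1]) cylinder(h = 62, r = 50);
}


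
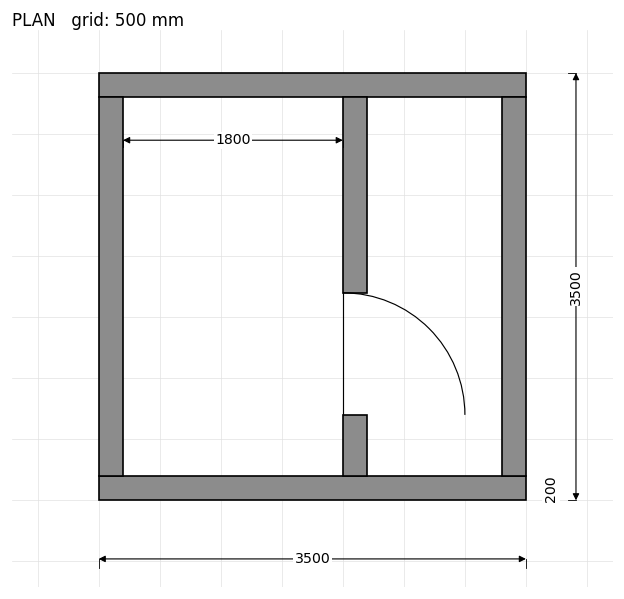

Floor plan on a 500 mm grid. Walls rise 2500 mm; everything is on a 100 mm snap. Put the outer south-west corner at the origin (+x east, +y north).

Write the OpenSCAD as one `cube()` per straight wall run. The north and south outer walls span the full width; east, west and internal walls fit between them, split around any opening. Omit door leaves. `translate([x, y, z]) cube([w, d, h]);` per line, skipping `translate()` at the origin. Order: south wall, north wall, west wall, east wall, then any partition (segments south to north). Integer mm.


cube([3500, 200, 2500]);
translate([0, 3300, 0]) cube([3500, 200, 2500]);
translate([0, 200, 0]) cube([200, 3100, 2500]);
translate([3300, 200, 0]) cube([200, 3100, 2500]);
translate([2000, 200, 0]) cube([200, 500, 2500]);
translate([2000, 1700, 0]) cube([200, 1600, 2500]);


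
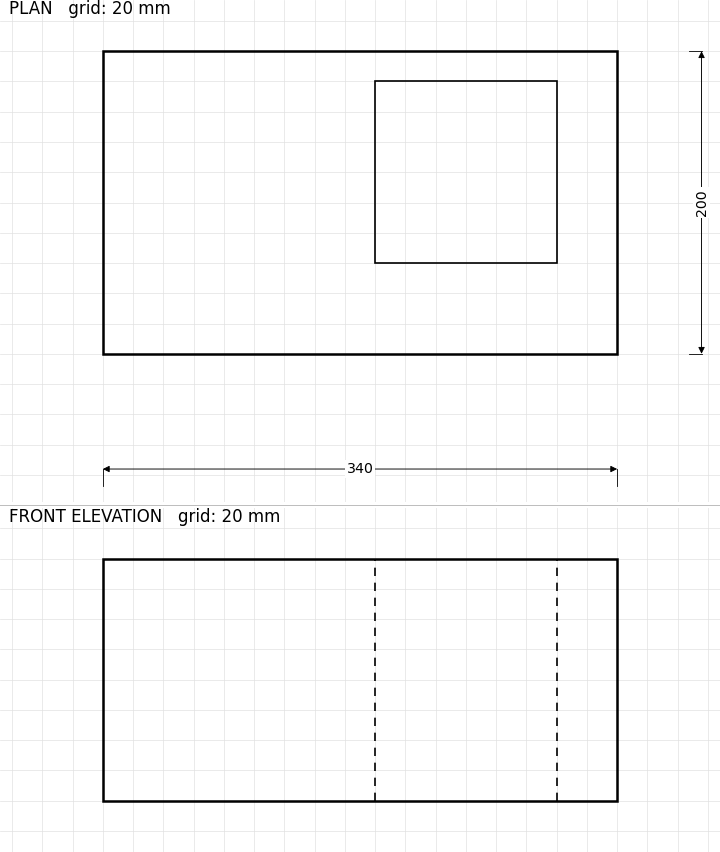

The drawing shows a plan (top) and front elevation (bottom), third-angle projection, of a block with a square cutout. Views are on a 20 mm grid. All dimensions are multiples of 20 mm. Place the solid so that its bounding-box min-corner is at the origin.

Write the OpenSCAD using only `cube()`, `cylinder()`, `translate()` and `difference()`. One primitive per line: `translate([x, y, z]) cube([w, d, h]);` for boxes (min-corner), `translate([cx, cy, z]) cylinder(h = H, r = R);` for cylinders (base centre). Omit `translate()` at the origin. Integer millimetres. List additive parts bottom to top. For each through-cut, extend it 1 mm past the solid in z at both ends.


difference() {
  cube([340, 200, 160]);
  translate([180, 60, -1]) cube([120, 120, 162]);
}


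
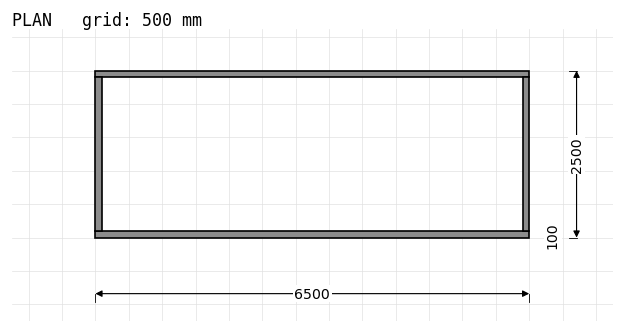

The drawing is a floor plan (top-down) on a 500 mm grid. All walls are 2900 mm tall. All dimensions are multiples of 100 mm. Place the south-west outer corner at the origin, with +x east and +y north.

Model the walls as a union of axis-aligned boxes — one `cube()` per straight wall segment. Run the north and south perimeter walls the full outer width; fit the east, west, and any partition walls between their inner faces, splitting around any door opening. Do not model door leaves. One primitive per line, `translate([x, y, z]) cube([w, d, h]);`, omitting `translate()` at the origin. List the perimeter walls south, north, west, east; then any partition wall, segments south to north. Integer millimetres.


cube([6500, 100, 2900]);
translate([0, 2400, 0]) cube([6500, 100, 2900]);
translate([0, 100, 0]) cube([100, 2300, 2900]);
translate([6400, 100, 0]) cube([100, 2300, 2900]);


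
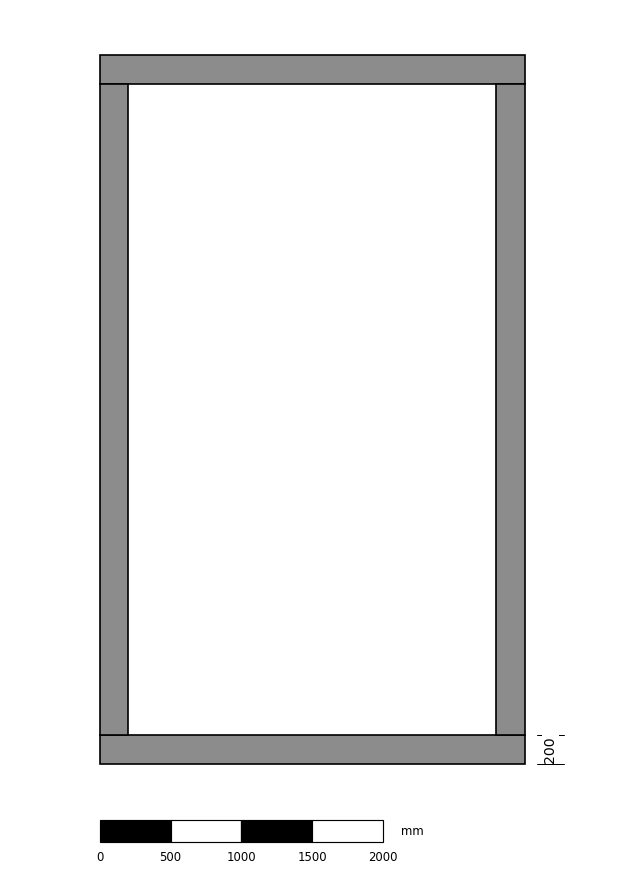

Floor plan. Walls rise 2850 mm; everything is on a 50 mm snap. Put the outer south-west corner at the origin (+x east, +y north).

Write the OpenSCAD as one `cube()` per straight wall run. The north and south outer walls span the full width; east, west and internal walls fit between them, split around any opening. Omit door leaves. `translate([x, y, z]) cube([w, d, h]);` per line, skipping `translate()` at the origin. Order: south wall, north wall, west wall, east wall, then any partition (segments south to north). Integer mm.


cube([3000, 200, 2850]);
translate([0, 4800, 0]) cube([3000, 200, 2850]);
translate([0, 200, 0]) cube([200, 4600, 2850]);
translate([2800, 200, 0]) cube([200, 4600, 2850]);


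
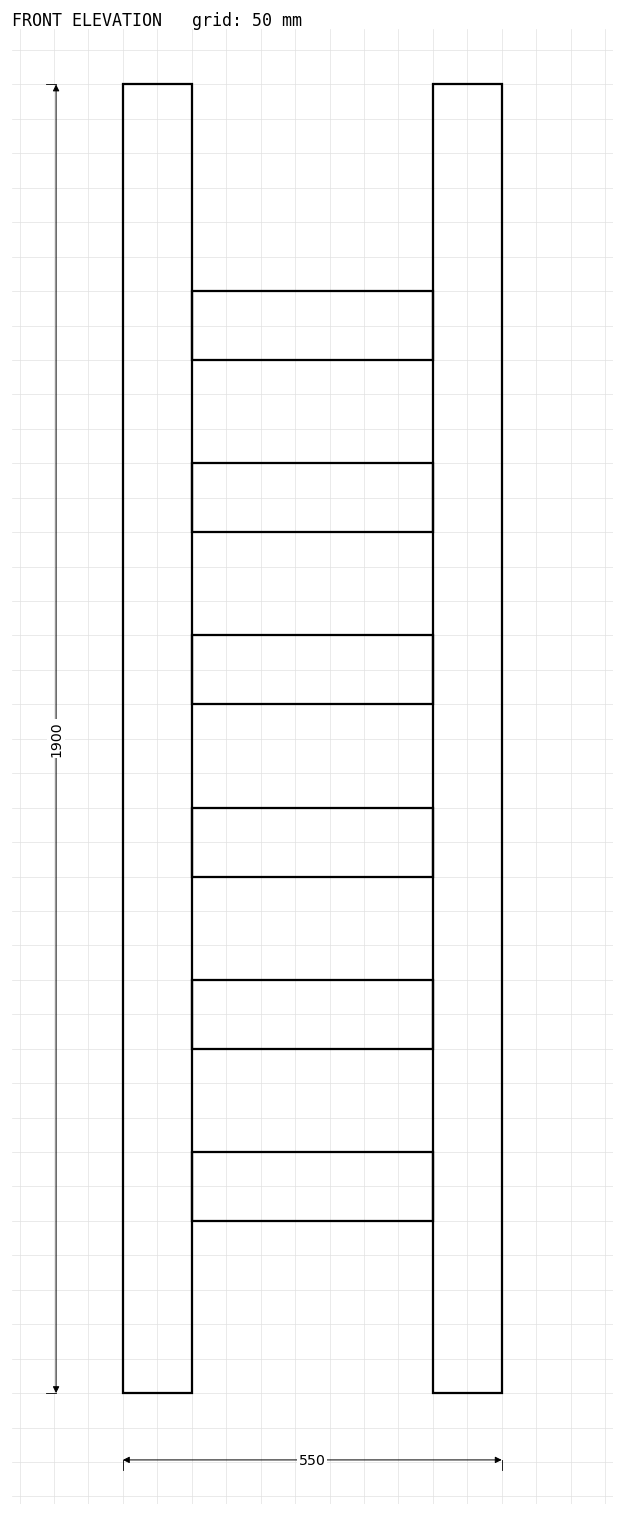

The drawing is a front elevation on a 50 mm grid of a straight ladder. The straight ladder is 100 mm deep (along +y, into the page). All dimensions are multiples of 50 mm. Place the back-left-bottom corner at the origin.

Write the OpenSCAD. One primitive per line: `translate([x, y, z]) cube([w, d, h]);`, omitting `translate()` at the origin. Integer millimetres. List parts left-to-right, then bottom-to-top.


cube([100, 100, 1900]);
translate([100, 0, 250]) cube([350, 100, 100]);
translate([100, 0, 500]) cube([350, 100, 100]);
translate([100, 0, 750]) cube([350, 100, 100]);
translate([100, 0, 1000]) cube([350, 100, 100]);
translate([100, 0, 1250]) cube([350, 100, 100]);
translate([100, 0, 1500]) cube([350, 100, 100]);
translate([450, 0, 0]) cube([100, 100, 1900]);
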